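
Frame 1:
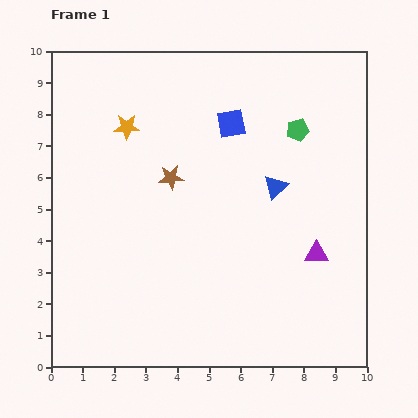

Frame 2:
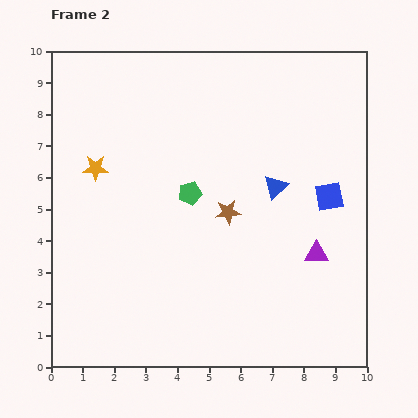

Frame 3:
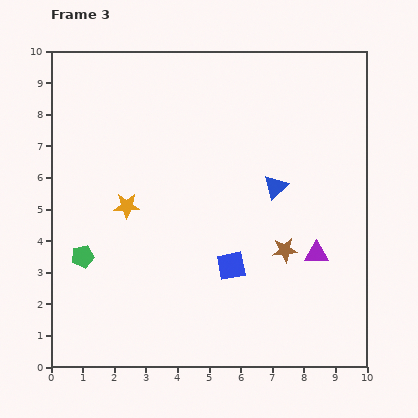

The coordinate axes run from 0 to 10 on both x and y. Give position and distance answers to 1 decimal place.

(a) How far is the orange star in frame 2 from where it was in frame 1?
1.6

The orange star moved from (2.4, 7.6) to (1.4, 6.3), a distance of √(1.0² + 1.3²) ≈ 1.6.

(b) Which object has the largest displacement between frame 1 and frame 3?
the green pentagon

(moved 7.9; next 4.5)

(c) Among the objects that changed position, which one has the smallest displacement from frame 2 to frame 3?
the orange star

(moved 1.6)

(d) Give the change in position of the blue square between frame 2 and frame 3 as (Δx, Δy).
(-3.1, -2.2)

The blue square was at (8.8, 5.4) in frame 2 and (5.7, 3.2) in frame 3.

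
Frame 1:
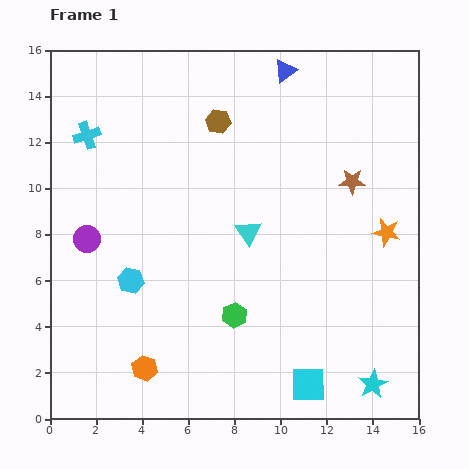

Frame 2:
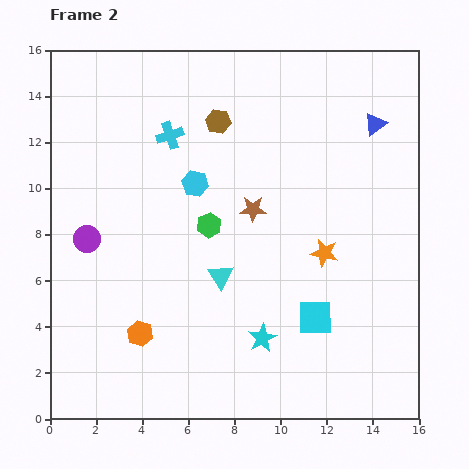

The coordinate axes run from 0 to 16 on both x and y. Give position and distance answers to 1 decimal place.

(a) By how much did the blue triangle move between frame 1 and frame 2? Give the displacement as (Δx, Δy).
(3.9, -2.3)

The blue triangle was at (10.2, 15.1) in frame 1 and (14.1, 12.8) in frame 2.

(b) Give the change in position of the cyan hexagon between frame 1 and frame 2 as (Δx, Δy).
(2.8, 4.2)

The cyan hexagon was at (3.5, 6.0) in frame 1 and (6.3, 10.2) in frame 2.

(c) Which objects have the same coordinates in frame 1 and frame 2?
the brown hexagon, the purple circle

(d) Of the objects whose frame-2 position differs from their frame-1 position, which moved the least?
the orange hexagon

(moved 1.5)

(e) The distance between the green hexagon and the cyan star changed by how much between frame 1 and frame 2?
-1.3

Distance in frame 1: 6.7. Distance in frame 2: 5.4.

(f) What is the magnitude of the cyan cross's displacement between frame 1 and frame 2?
3.6

The cyan cross moved from (1.6, 12.3) to (5.2, 12.3), a distance of √(3.6² + 0.0²) ≈ 3.6.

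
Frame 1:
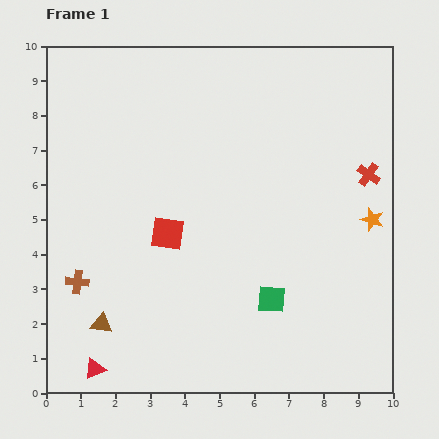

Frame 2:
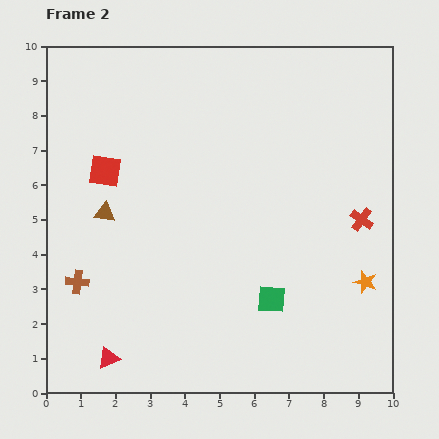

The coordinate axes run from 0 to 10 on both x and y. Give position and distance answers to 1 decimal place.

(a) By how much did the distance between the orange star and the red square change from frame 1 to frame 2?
+2.3

Distance in frame 1: 5.9. Distance in frame 2: 8.2.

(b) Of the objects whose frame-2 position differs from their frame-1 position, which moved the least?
the red triangle

(moved 0.5)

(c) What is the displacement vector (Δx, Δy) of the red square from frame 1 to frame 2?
(-1.8, 1.8)

The red square was at (3.5, 4.6) in frame 1 and (1.7, 6.4) in frame 2.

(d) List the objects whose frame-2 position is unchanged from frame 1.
the green square, the brown cross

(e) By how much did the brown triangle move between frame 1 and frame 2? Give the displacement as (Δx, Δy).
(0.1, 3.2)

The brown triangle was at (1.6, 2.0) in frame 1 and (1.7, 5.2) in frame 2.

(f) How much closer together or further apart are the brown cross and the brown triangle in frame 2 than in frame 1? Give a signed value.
+0.8

Distance in frame 1: 1.4. Distance in frame 2: 2.2.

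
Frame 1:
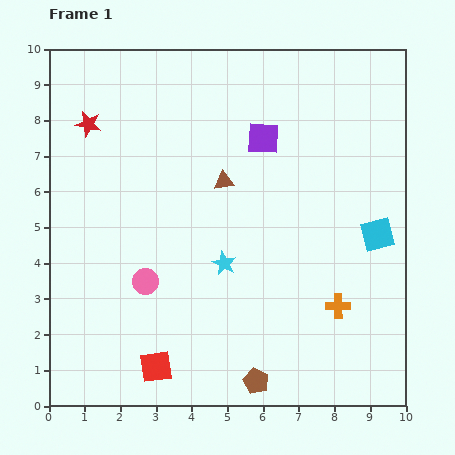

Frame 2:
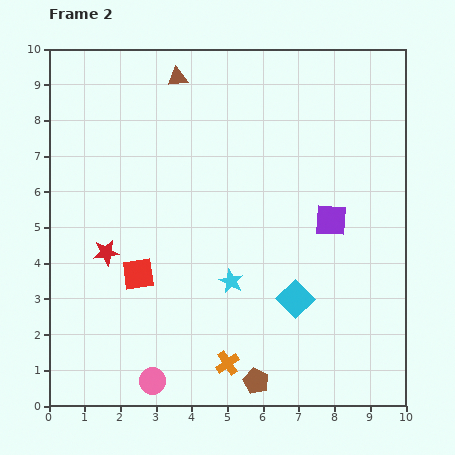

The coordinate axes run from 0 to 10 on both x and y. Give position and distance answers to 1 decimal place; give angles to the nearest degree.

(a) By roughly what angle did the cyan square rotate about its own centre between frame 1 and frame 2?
29° counter-clockwise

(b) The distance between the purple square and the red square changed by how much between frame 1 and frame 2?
-1.5

Distance in frame 1: 7.1. Distance in frame 2: 5.6.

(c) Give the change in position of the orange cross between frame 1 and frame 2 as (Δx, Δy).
(-3.1, -1.6)

The orange cross was at (8.1, 2.8) in frame 1 and (5.0, 1.2) in frame 2.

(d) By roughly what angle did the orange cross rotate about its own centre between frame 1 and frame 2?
34° counter-clockwise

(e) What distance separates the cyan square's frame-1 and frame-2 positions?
2.9

The cyan square moved from (9.2, 4.8) to (6.9, 3.0), a distance of √(2.3² + 1.8²) ≈ 2.9.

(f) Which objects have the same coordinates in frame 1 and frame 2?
the brown pentagon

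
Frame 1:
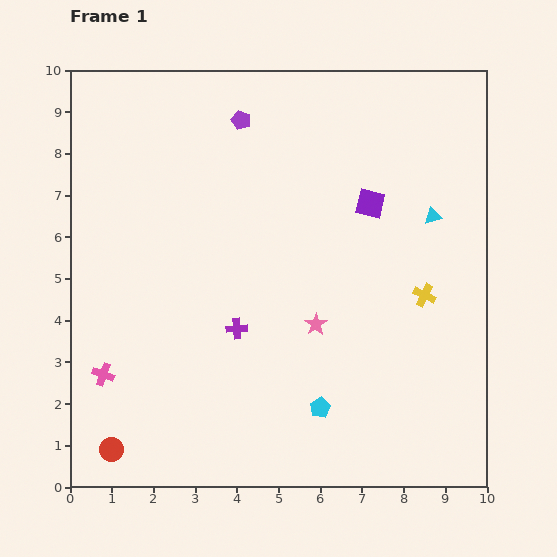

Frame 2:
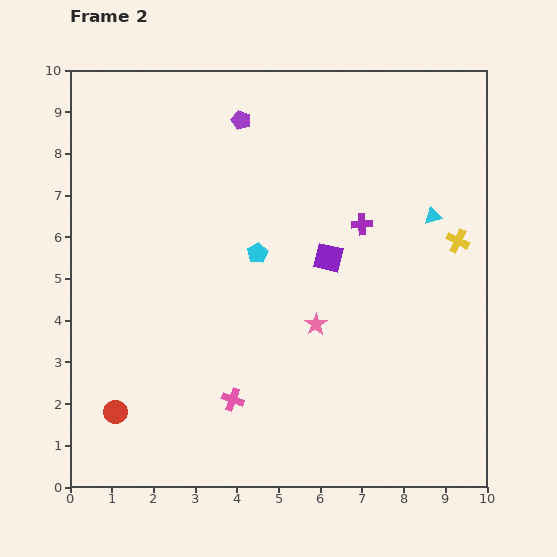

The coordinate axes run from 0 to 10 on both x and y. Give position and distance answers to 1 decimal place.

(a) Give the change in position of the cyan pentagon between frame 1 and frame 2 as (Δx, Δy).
(-1.5, 3.7)

The cyan pentagon was at (6.0, 1.9) in frame 1 and (4.5, 5.6) in frame 2.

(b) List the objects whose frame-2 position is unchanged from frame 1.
the pink star, the purple pentagon, the cyan triangle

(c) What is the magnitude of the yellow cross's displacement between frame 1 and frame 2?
1.5

The yellow cross moved from (8.5, 4.6) to (9.3, 5.9), a distance of √(0.8² + 1.3²) ≈ 1.5.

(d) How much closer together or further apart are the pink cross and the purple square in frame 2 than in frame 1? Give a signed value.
-3.5

Distance in frame 1: 7.6. Distance in frame 2: 4.1.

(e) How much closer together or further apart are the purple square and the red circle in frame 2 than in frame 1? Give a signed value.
-2.3

Distance in frame 1: 8.6. Distance in frame 2: 6.3.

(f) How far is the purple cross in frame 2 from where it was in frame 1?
3.9

The purple cross moved from (4.0, 3.8) to (7.0, 6.3), a distance of √(3.0² + 2.5²) ≈ 3.9.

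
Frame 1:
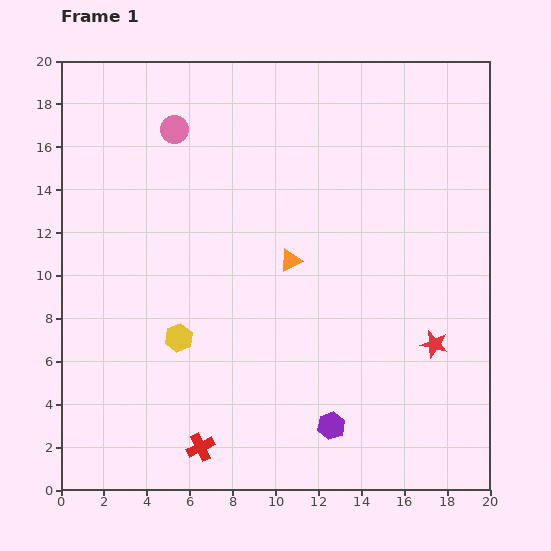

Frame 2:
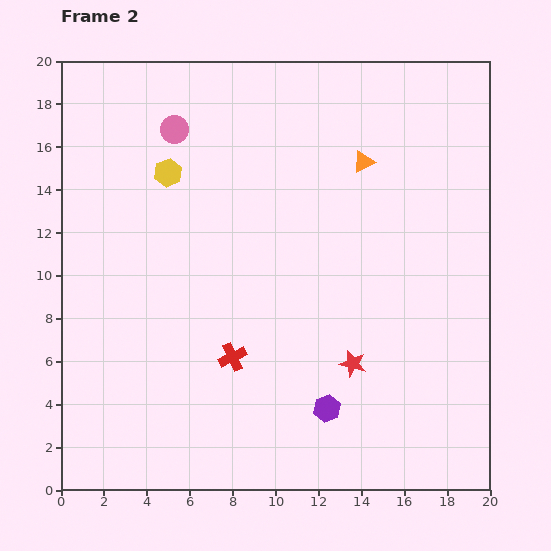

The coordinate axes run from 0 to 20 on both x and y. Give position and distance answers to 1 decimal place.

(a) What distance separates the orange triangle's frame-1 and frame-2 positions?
5.7

The orange triangle moved from (10.7, 10.7) to (14.1, 15.3), a distance of √(3.4² + 4.6²) ≈ 5.7.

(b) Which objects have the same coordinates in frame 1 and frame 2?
the pink circle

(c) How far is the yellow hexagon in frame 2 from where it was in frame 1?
7.7

The yellow hexagon moved from (5.5, 7.1) to (5.0, 14.8), a distance of √(0.5² + 7.7²) ≈ 7.7.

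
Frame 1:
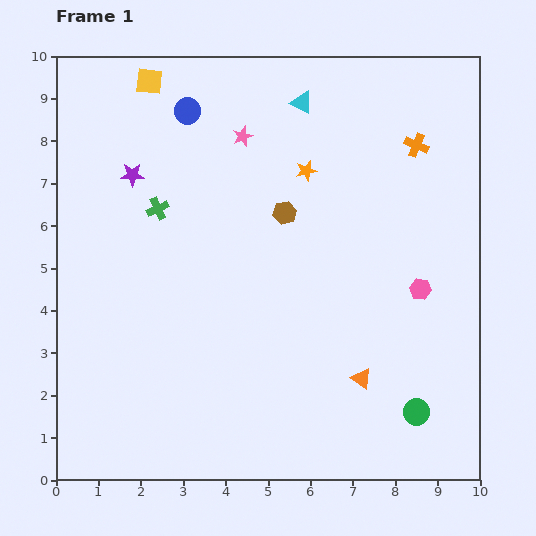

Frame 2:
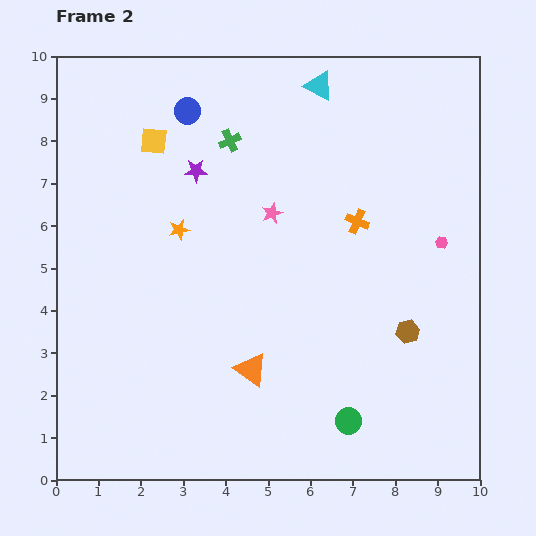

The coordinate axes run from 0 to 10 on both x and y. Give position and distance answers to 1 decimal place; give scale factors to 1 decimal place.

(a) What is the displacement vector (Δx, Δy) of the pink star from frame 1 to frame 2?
(0.7, -1.8)

The pink star was at (4.4, 8.1) in frame 1 and (5.1, 6.3) in frame 2.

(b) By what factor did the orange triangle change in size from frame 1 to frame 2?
1.6×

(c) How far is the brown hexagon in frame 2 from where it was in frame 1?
4.0

The brown hexagon moved from (5.4, 6.3) to (8.3, 3.5), a distance of √(2.9² + 2.8²) ≈ 4.0.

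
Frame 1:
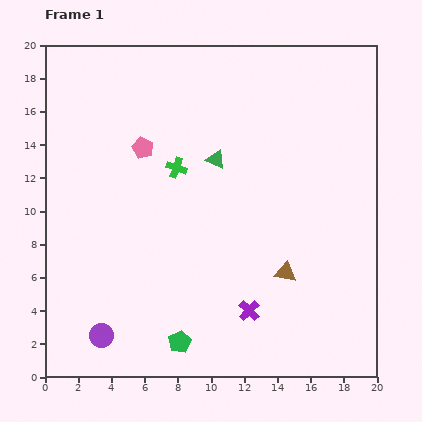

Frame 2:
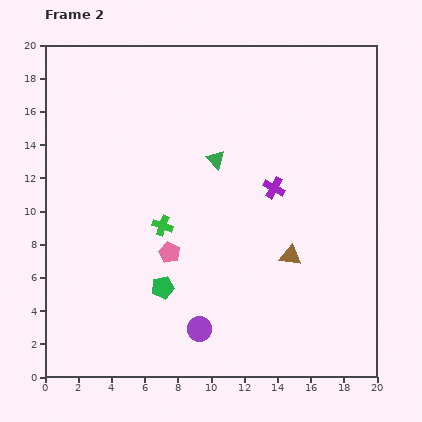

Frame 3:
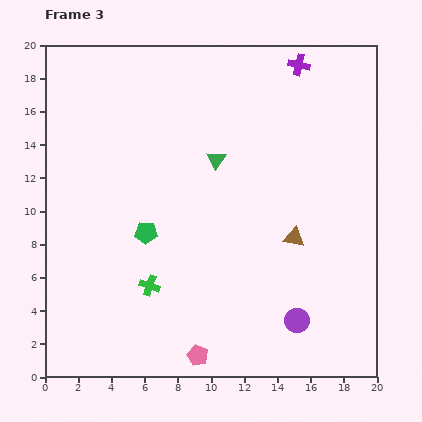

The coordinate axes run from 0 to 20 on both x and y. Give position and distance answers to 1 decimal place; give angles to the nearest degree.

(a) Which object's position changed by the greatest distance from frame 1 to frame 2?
the purple cross

(moved 7.6; next 6.5)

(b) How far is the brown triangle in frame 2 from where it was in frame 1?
1.0

The brown triangle moved from (14.5, 6.3) to (14.8, 7.3), a distance of √(0.3² + 1.0²) ≈ 1.0.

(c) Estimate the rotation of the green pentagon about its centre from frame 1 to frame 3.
30° clockwise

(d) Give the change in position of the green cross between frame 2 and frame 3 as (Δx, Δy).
(-0.8, -3.6)

The green cross was at (7.1, 9.1) in frame 2 and (6.3, 5.5) in frame 3.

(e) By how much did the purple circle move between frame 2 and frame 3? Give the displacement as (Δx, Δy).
(5.9, 0.5)

The purple circle was at (9.3, 2.9) in frame 2 and (15.2, 3.4) in frame 3.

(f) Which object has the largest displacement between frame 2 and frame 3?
the purple cross

(moved 7.6; next 6.4)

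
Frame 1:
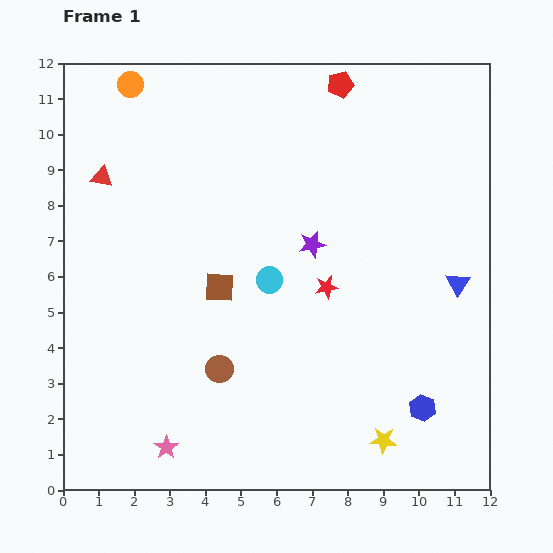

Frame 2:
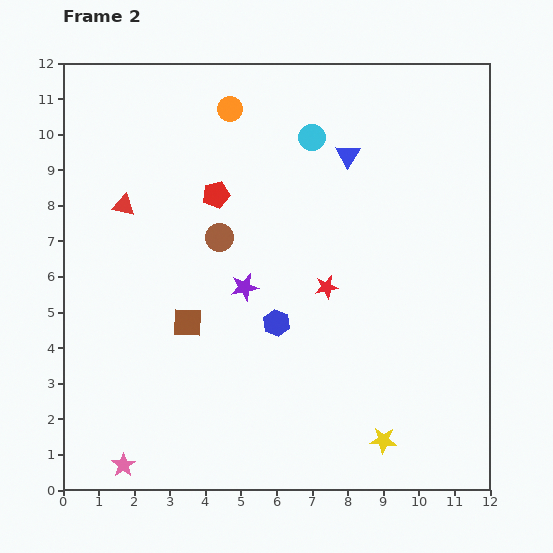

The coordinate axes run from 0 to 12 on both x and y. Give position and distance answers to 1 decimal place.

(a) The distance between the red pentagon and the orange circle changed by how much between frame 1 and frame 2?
-3.5

Distance in frame 1: 5.9. Distance in frame 2: 2.4.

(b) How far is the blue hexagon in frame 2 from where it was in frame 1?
4.8

The blue hexagon moved from (10.1, 2.3) to (6.0, 4.7), a distance of √(4.1² + 2.4²) ≈ 4.8.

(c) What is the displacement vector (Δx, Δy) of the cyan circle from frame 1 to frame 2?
(1.2, 4.0)

The cyan circle was at (5.8, 5.9) in frame 1 and (7.0, 9.9) in frame 2.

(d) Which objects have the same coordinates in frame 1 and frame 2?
the yellow star, the red star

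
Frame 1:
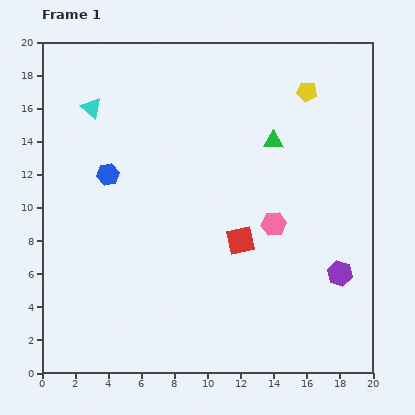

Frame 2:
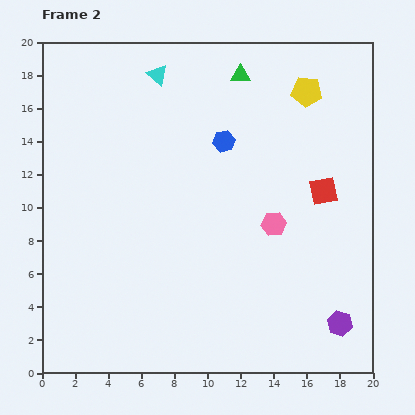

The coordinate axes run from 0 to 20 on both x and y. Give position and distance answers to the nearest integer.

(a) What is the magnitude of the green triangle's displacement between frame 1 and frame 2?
4

The green triangle moved from (14, 14) to (12, 18), a distance of √(2² + 4²) ≈ 4.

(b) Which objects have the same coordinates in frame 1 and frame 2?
the yellow pentagon, the pink hexagon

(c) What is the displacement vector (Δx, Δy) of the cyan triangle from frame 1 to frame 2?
(4, 2)

The cyan triangle was at (3, 16) in frame 1 and (7, 18) in frame 2.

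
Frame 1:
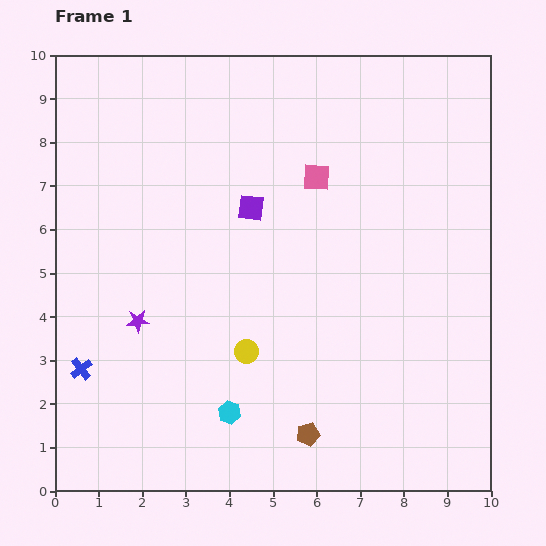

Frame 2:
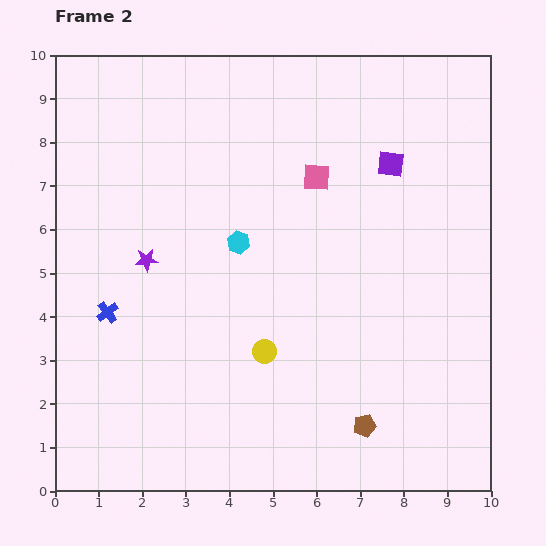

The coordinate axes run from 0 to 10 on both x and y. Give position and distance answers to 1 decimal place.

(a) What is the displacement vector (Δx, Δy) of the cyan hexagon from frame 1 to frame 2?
(0.2, 3.9)

The cyan hexagon was at (4.0, 1.8) in frame 1 and (4.2, 5.7) in frame 2.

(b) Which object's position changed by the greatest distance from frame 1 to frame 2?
the cyan hexagon

(moved 3.9; next 3.4)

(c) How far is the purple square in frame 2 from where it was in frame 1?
3.4

The purple square moved from (4.5, 6.5) to (7.7, 7.5), a distance of √(3.2² + 1.0²) ≈ 3.4.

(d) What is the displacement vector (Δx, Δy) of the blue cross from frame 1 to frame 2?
(0.6, 1.3)

The blue cross was at (0.6, 2.8) in frame 1 and (1.2, 4.1) in frame 2.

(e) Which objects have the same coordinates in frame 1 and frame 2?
the pink square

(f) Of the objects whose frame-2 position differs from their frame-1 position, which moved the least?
the yellow circle

(moved 0.4)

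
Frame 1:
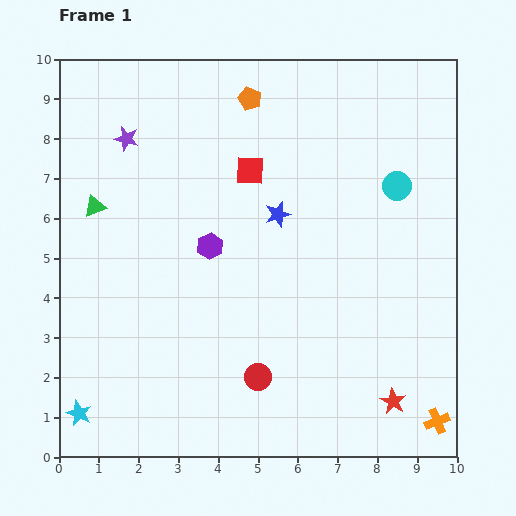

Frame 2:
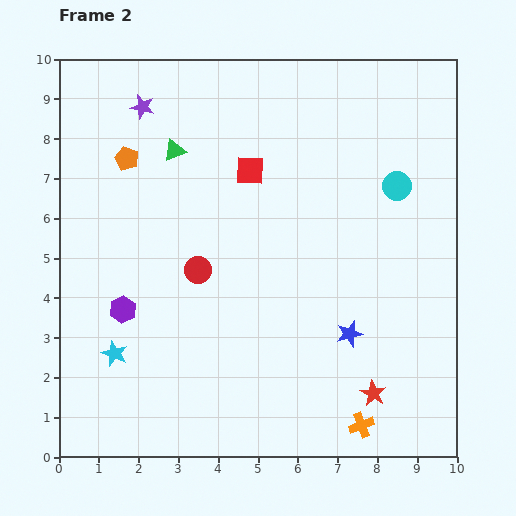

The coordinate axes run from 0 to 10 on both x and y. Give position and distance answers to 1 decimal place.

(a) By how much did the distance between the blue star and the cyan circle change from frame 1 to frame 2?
+0.8

Distance in frame 1: 3.1. Distance in frame 2: 3.9.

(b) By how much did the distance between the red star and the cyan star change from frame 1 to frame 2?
-1.3

Distance in frame 1: 7.9. Distance in frame 2: 6.6.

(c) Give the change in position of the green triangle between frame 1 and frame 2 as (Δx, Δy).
(2.0, 1.4)

The green triangle was at (0.9, 6.3) in frame 1 and (2.9, 7.7) in frame 2.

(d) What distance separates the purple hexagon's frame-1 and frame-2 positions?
2.7

The purple hexagon moved from (3.8, 5.3) to (1.6, 3.7), a distance of √(2.2² + 1.6²) ≈ 2.7.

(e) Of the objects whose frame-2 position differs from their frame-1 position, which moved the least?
the red star

(moved 0.5)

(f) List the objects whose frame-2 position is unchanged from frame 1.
the red square, the cyan circle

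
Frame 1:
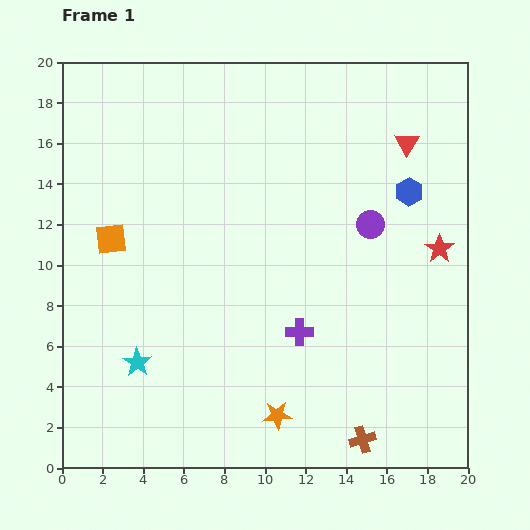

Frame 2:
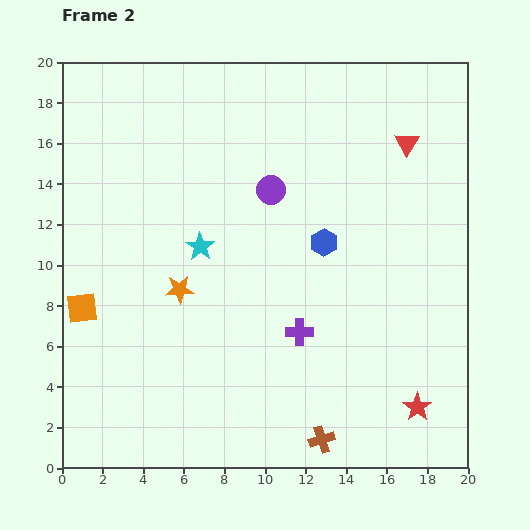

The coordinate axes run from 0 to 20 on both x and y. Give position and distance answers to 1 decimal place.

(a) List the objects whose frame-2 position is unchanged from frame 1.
the purple cross, the red triangle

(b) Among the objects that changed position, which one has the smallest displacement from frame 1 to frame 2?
the brown cross

(moved 2.0)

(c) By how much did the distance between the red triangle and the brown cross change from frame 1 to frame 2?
+0.4

Distance in frame 1: 14.8. Distance in frame 2: 15.2.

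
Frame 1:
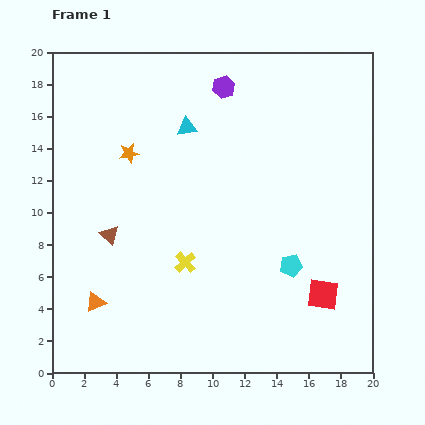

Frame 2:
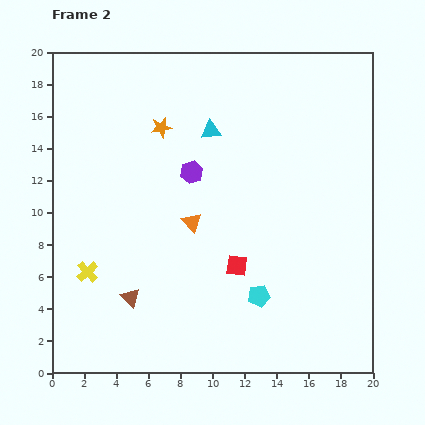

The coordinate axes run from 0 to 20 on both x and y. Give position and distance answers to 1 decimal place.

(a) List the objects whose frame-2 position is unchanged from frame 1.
none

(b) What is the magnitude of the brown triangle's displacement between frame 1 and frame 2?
4.1

The brown triangle moved from (3.6, 8.6) to (4.9, 4.7), a distance of √(1.3² + 3.9²) ≈ 4.1.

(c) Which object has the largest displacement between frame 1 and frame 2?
the orange triangle

(moved 7.8; next 6.1)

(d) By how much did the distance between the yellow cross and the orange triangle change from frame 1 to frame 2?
+1.1

Distance in frame 1: 6.1. Distance in frame 2: 7.2.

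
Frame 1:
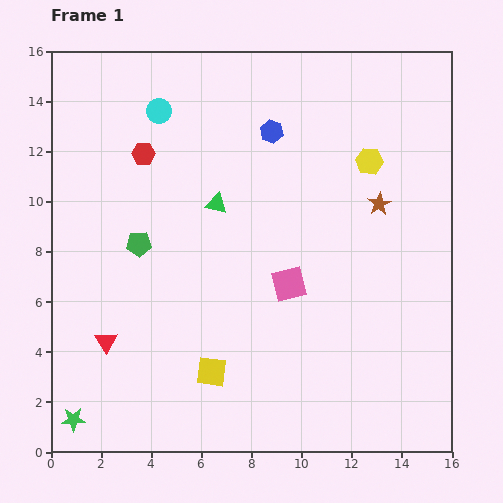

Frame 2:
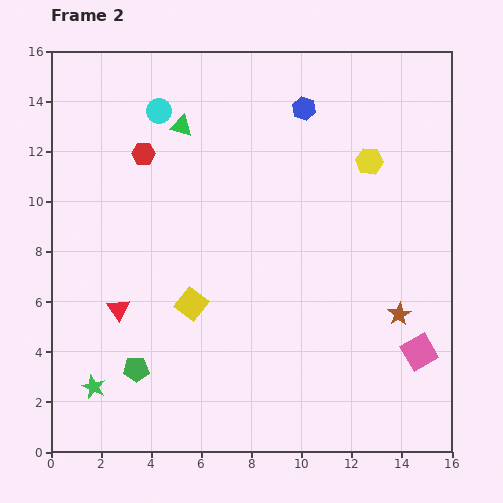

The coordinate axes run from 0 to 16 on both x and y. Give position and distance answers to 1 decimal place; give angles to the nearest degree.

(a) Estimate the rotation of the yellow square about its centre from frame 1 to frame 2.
30° clockwise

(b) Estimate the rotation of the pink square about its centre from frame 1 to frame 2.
15° counter-clockwise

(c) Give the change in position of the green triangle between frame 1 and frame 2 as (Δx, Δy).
(-1.4, 3.1)

The green triangle was at (6.6, 9.9) in frame 1 and (5.2, 13.0) in frame 2.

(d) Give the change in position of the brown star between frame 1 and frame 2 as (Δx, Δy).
(0.8, -4.4)

The brown star was at (13.1, 9.9) in frame 1 and (13.9, 5.5) in frame 2.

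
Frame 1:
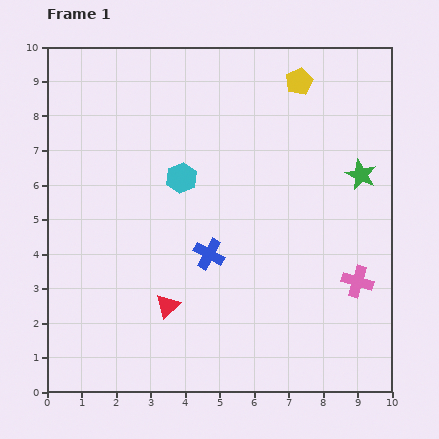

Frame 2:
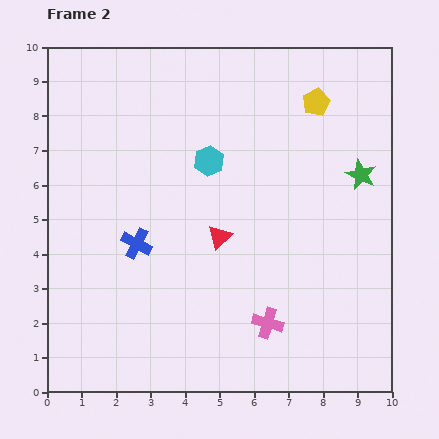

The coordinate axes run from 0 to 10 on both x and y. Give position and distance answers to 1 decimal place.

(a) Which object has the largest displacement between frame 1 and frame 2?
the pink cross

(moved 2.9; next 2.5)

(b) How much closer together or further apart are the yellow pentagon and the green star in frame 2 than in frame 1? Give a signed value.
-0.7

Distance in frame 1: 3.2. Distance in frame 2: 2.5.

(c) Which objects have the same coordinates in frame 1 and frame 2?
the green star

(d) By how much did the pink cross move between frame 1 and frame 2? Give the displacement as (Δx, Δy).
(-2.6, -1.2)

The pink cross was at (9.0, 3.2) in frame 1 and (6.4, 2.0) in frame 2.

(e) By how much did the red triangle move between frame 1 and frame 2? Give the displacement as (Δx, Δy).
(1.5, 2.0)

The red triangle was at (3.5, 2.5) in frame 1 and (5.0, 4.5) in frame 2.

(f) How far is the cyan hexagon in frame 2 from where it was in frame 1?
0.9

The cyan hexagon moved from (3.9, 6.2) to (4.7, 6.7), a distance of √(0.8² + 0.5²) ≈ 0.9.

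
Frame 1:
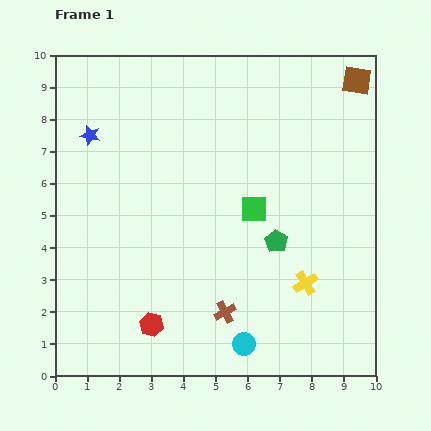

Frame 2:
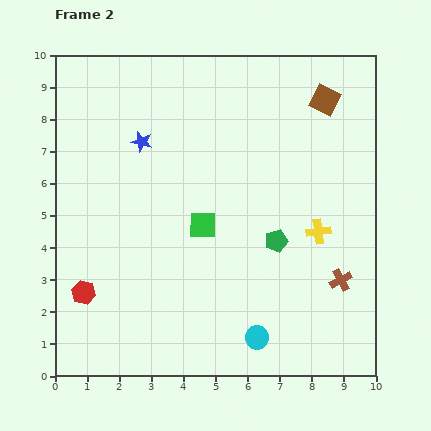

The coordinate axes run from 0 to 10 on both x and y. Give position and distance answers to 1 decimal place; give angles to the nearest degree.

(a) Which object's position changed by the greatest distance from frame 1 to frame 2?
the brown cross

(moved 3.7; next 2.3)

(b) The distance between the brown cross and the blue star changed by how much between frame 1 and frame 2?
+0.6

Distance in frame 1: 6.9. Distance in frame 2: 7.5.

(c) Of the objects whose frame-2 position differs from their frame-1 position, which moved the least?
the cyan circle

(moved 0.4)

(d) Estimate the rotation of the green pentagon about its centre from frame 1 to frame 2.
23° clockwise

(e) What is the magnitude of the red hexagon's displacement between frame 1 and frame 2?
2.3

The red hexagon moved from (3.0, 1.6) to (0.9, 2.6), a distance of √(2.1² + 1.0²) ≈ 2.3.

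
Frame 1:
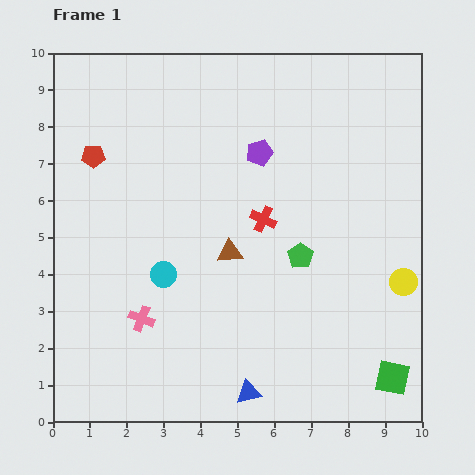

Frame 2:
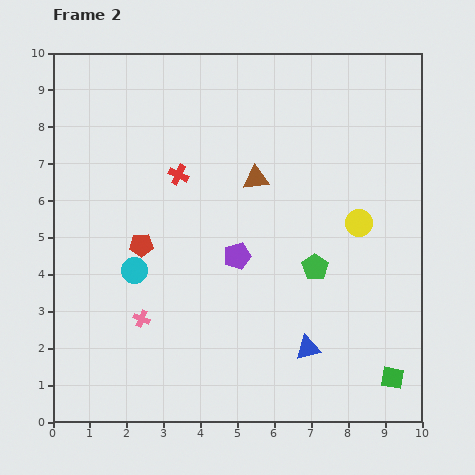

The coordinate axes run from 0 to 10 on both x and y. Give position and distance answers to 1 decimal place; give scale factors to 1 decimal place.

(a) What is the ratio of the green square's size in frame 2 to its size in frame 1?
0.7×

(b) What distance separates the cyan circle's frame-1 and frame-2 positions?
0.8

The cyan circle moved from (3.0, 4.0) to (2.2, 4.1), a distance of √(0.8² + 0.1²) ≈ 0.8.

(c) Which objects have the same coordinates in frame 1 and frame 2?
the pink cross, the green square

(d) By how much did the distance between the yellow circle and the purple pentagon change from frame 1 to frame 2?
-1.8

Distance in frame 1: 5.2. Distance in frame 2: 3.4.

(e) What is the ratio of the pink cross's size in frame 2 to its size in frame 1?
0.7×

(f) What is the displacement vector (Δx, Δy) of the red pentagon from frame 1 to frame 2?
(1.3, -2.4)

The red pentagon was at (1.1, 7.2) in frame 1 and (2.4, 4.8) in frame 2.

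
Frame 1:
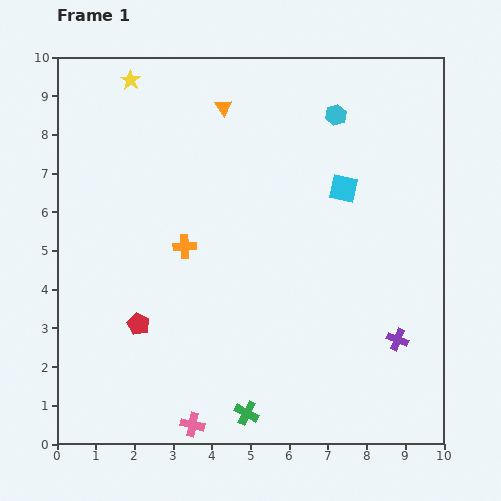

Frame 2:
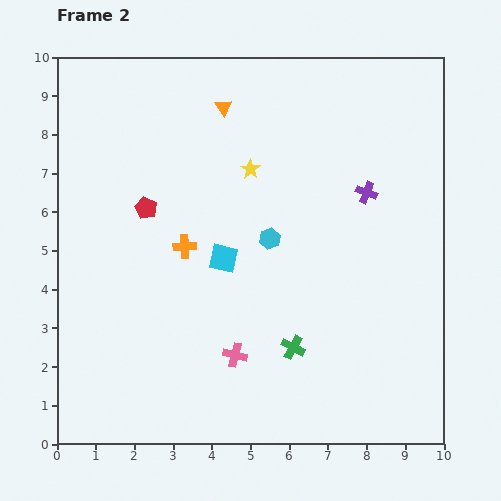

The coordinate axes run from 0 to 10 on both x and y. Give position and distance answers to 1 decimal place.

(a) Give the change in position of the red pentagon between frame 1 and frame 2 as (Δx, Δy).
(0.2, 3.0)

The red pentagon was at (2.1, 3.1) in frame 1 and (2.3, 6.1) in frame 2.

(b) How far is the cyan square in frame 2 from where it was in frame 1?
3.6

The cyan square moved from (7.4, 6.6) to (4.3, 4.8), a distance of √(3.1² + 1.8²) ≈ 3.6.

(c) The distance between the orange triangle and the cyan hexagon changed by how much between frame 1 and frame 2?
+0.7

Distance in frame 1: 2.9. Distance in frame 2: 3.6.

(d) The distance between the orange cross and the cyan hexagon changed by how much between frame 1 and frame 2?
-3.0

Distance in frame 1: 5.2. Distance in frame 2: 2.2.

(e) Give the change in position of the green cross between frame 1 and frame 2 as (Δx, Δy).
(1.2, 1.7)

The green cross was at (4.9, 0.8) in frame 1 and (6.1, 2.5) in frame 2.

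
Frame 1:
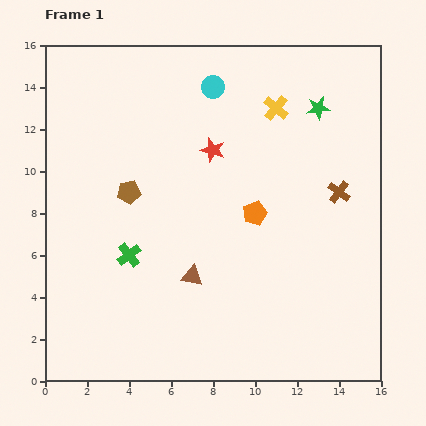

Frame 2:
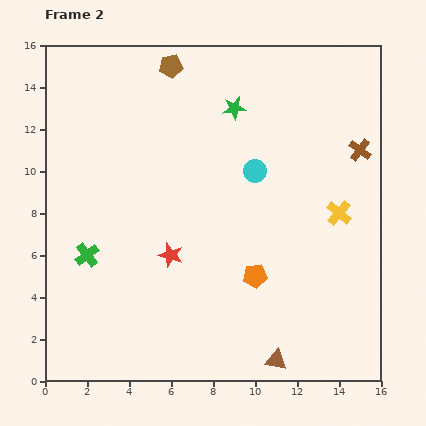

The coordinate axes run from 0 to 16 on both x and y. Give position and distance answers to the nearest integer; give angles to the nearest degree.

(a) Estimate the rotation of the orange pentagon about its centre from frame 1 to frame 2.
17° clockwise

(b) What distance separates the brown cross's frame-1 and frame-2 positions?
2

The brown cross moved from (14, 9) to (15, 11), a distance of √(1² + 2²) ≈ 2.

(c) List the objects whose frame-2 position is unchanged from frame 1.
none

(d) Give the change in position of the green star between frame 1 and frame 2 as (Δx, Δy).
(-4, 0)

The green star was at (13, 13) in frame 1 and (9, 13) in frame 2.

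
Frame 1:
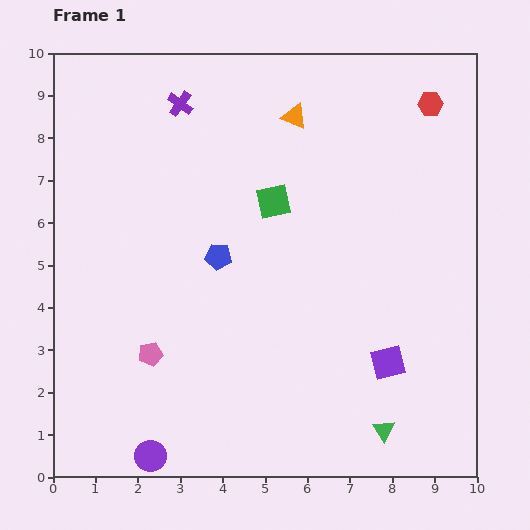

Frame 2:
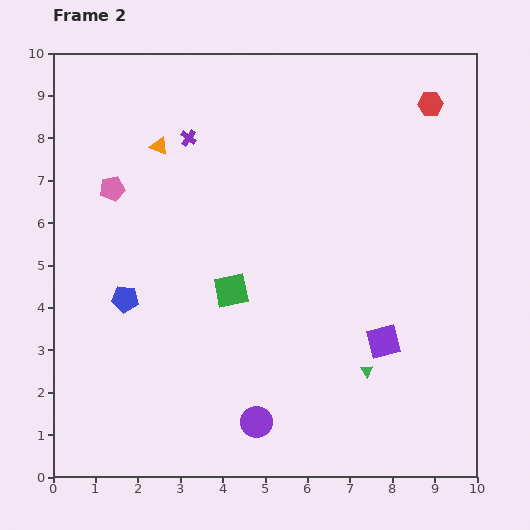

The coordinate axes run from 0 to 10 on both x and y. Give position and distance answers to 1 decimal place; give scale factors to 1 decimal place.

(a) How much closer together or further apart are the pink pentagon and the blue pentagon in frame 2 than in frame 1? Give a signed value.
-0.2

Distance in frame 1: 2.8. Distance in frame 2: 2.6.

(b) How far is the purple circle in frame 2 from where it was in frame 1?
2.6

The purple circle moved from (2.3, 0.5) to (4.8, 1.3), a distance of √(2.5² + 0.8²) ≈ 2.6.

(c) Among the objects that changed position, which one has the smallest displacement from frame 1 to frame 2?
the purple square

(moved 0.5)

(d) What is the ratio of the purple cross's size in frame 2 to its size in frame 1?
0.6×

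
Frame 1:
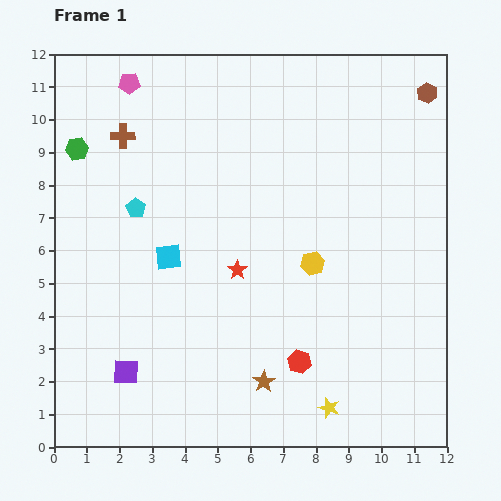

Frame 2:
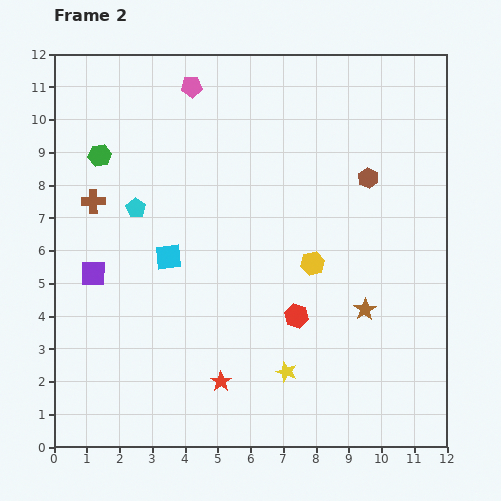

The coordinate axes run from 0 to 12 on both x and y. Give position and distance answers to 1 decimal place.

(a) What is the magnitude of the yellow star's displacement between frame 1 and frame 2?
1.7

The yellow star moved from (8.4, 1.2) to (7.1, 2.3), a distance of √(1.3² + 1.1²) ≈ 1.7.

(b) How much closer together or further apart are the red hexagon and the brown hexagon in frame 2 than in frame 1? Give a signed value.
-4.4

Distance in frame 1: 9.1. Distance in frame 2: 4.7.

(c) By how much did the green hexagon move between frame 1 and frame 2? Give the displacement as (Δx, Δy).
(0.7, -0.2)

The green hexagon was at (0.7, 9.1) in frame 1 and (1.4, 8.9) in frame 2.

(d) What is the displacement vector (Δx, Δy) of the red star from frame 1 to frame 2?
(-0.5, -3.4)

The red star was at (5.6, 5.4) in frame 1 and (5.1, 2.0) in frame 2.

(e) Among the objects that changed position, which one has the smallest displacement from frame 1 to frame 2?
the green hexagon

(moved 0.7)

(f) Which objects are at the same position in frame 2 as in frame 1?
the cyan pentagon, the yellow hexagon, the cyan square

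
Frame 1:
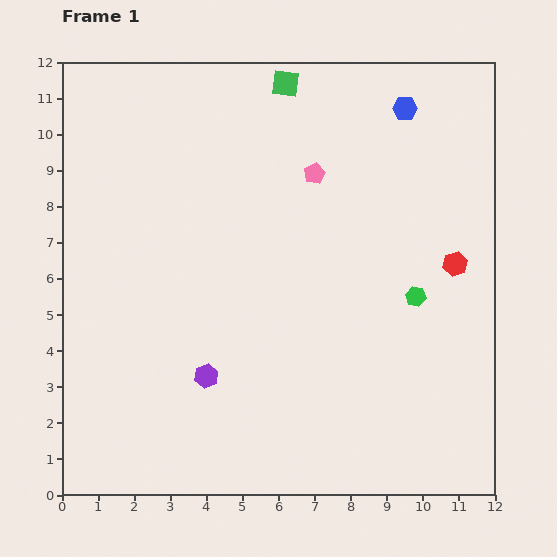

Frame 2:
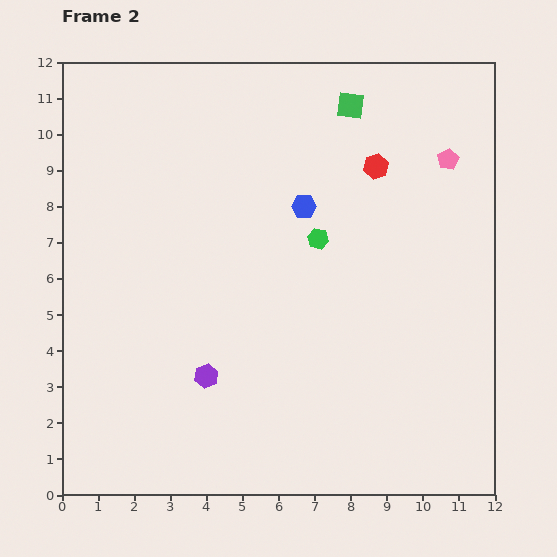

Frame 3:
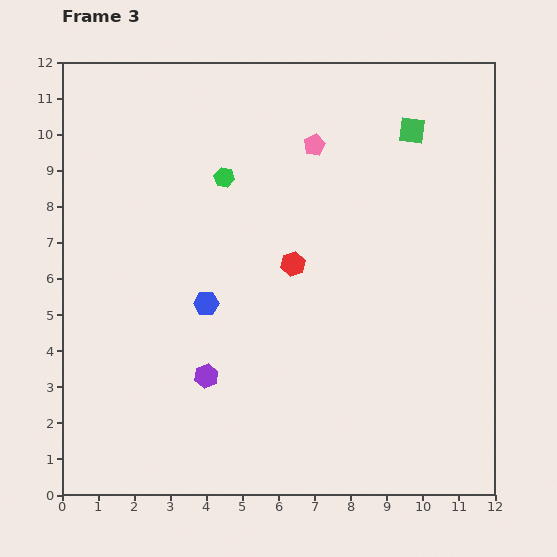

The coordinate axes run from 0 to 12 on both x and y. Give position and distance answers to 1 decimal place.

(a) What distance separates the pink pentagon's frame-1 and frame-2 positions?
3.7

The pink pentagon moved from (7.0, 8.9) to (10.7, 9.3), a distance of √(3.7² + 0.4²) ≈ 3.7.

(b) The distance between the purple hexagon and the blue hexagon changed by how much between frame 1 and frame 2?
-3.8

Distance in frame 1: 9.2. Distance in frame 2: 5.4.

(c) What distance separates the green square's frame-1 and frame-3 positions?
3.7

The green square moved from (6.2, 11.4) to (9.7, 10.1), a distance of √(3.5² + 1.3²) ≈ 3.7.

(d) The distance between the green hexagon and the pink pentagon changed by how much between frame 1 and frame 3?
-1.7

Distance in frame 1: 4.4. Distance in frame 3: 2.7.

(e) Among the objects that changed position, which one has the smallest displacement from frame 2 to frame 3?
the green square

(moved 1.8)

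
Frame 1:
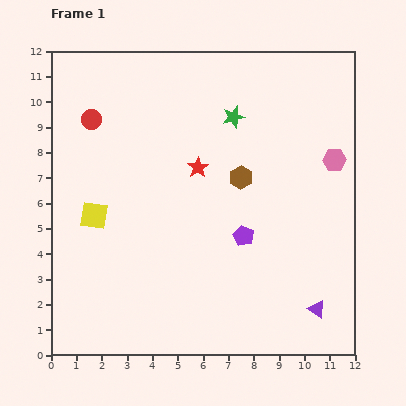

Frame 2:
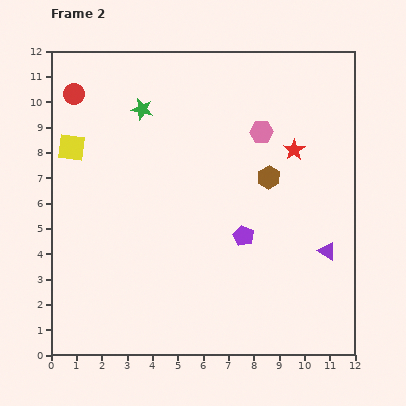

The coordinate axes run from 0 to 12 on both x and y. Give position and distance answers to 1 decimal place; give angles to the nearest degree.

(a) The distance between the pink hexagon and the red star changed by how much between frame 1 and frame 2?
-3.9

Distance in frame 1: 5.4. Distance in frame 2: 1.5.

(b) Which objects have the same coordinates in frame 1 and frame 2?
the purple pentagon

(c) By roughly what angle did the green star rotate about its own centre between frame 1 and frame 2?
26° clockwise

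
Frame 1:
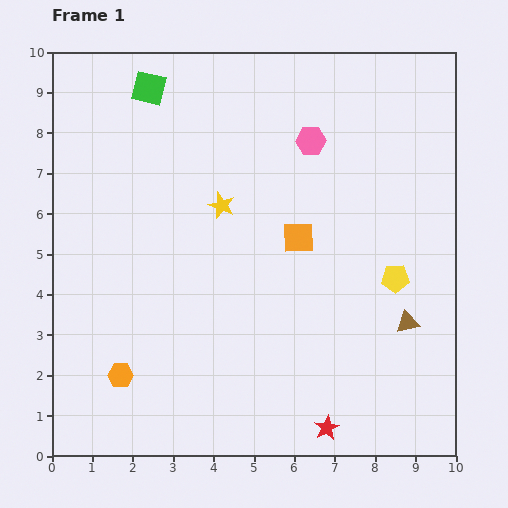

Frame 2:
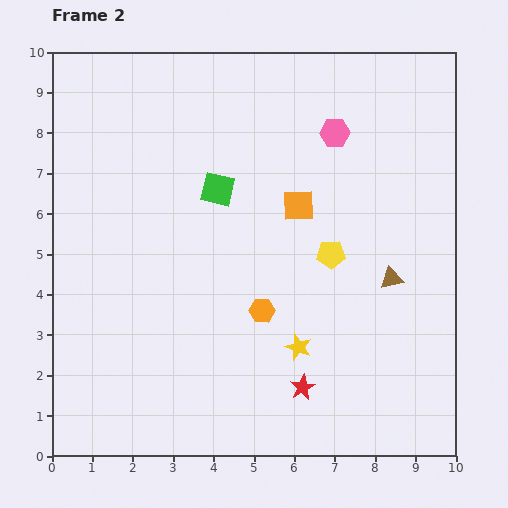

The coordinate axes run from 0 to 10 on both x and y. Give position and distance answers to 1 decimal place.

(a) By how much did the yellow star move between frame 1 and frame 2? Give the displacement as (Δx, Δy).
(1.9, -3.5)

The yellow star was at (4.2, 6.2) in frame 1 and (6.1, 2.7) in frame 2.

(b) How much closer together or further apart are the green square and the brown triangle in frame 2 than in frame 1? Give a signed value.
-3.8

Distance in frame 1: 8.6. Distance in frame 2: 4.8.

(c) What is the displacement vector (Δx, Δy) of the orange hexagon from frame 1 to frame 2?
(3.5, 1.6)

The orange hexagon was at (1.7, 2.0) in frame 1 and (5.2, 3.6) in frame 2.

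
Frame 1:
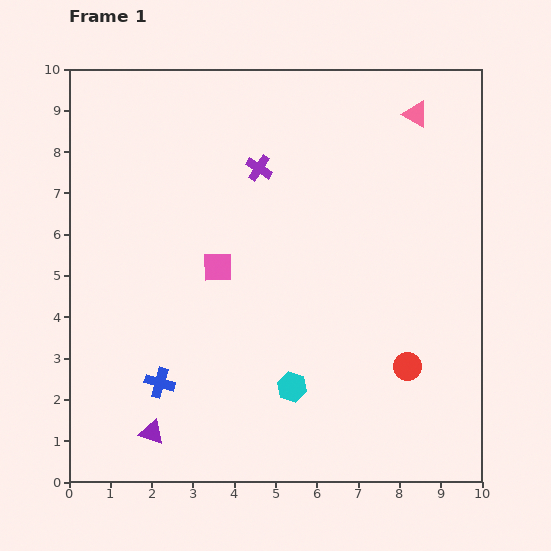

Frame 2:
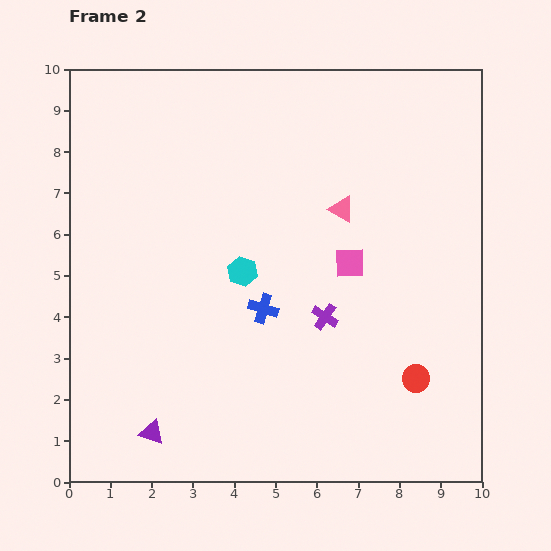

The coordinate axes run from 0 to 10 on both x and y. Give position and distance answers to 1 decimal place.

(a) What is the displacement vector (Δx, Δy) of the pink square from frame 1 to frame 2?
(3.2, 0.1)

The pink square was at (3.6, 5.2) in frame 1 and (6.8, 5.3) in frame 2.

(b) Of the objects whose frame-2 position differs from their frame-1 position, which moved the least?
the red circle

(moved 0.4)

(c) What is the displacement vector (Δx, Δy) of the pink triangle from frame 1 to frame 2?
(-1.8, -2.3)

The pink triangle was at (8.4, 8.9) in frame 1 and (6.6, 6.6) in frame 2.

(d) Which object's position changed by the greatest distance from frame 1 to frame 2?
the purple cross

(moved 3.9; next 3.2)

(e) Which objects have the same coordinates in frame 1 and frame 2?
the purple triangle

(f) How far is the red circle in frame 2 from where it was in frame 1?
0.4

The red circle moved from (8.2, 2.8) to (8.4, 2.5), a distance of √(0.2² + 0.3²) ≈ 0.4.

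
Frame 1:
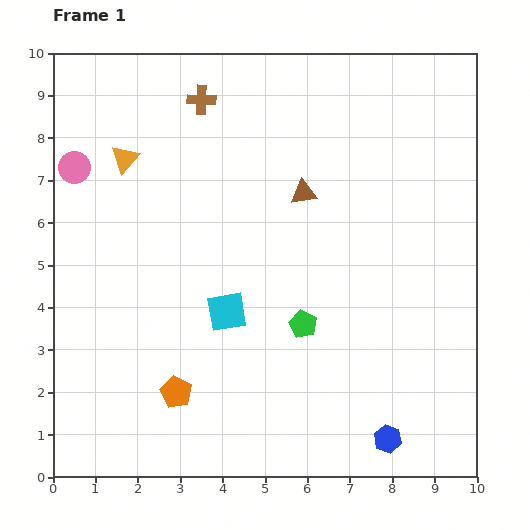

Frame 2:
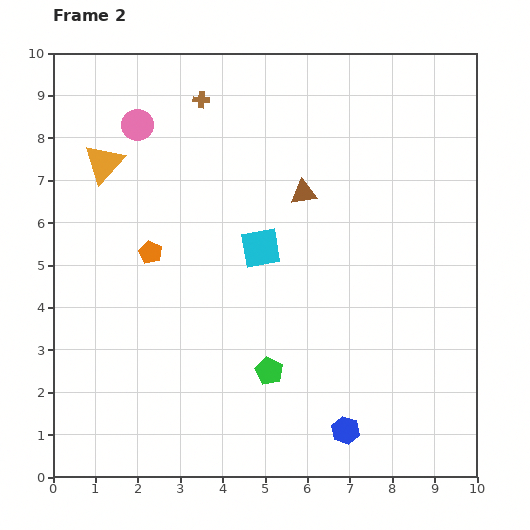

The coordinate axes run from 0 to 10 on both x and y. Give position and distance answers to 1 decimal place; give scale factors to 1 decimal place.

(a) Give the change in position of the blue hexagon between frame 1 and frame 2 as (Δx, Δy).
(-1.0, 0.2)

The blue hexagon was at (7.9, 0.9) in frame 1 and (6.9, 1.1) in frame 2.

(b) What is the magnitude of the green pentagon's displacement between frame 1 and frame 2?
1.4

The green pentagon moved from (5.9, 3.6) to (5.1, 2.5), a distance of √(0.8² + 1.1²) ≈ 1.4.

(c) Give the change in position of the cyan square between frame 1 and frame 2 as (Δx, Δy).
(0.8, 1.5)

The cyan square was at (4.1, 3.9) in frame 1 and (4.9, 5.4) in frame 2.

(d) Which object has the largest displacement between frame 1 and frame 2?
the orange pentagon

(moved 3.4; next 1.8)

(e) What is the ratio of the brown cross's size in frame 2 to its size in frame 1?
0.6×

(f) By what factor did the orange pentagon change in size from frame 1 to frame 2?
0.7×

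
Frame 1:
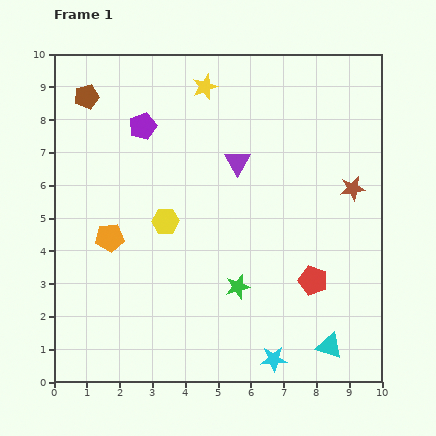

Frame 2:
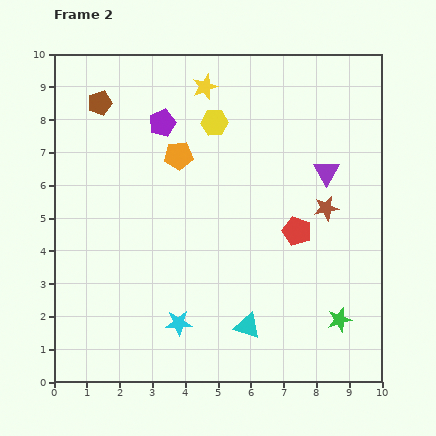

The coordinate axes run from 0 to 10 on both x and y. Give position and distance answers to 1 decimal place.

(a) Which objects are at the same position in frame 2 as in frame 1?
the yellow star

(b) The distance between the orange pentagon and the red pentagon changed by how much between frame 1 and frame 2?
-2.0

Distance in frame 1: 6.3. Distance in frame 2: 4.3.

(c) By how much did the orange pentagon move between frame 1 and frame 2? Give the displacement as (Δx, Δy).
(2.1, 2.5)

The orange pentagon was at (1.7, 4.4) in frame 1 and (3.8, 6.9) in frame 2.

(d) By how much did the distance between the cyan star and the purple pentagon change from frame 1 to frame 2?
-2.0

Distance in frame 1: 8.1. Distance in frame 2: 6.1.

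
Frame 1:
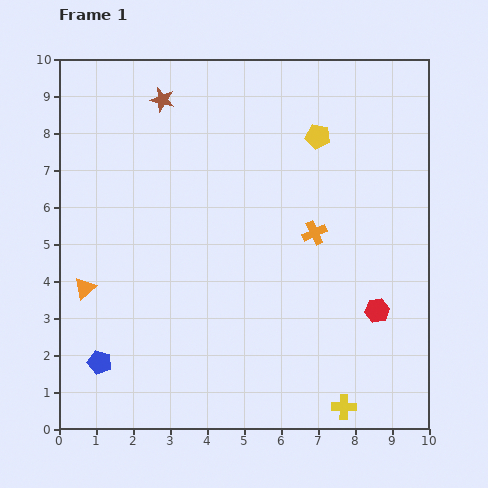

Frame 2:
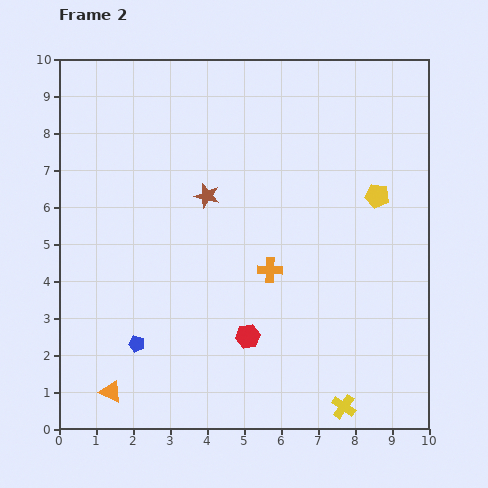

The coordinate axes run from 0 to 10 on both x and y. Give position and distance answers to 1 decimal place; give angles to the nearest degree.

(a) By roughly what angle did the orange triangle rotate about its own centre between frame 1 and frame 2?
52° counter-clockwise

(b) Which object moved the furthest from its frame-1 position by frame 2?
the red hexagon

(moved 3.6; next 2.9)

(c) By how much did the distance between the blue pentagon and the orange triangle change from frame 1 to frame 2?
-0.5

Distance in frame 1: 2.0. Distance in frame 2: 1.5.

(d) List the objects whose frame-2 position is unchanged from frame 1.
the yellow cross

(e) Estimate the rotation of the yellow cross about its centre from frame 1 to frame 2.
33° clockwise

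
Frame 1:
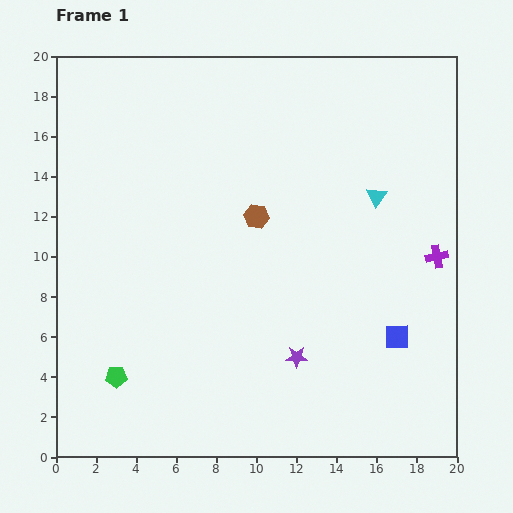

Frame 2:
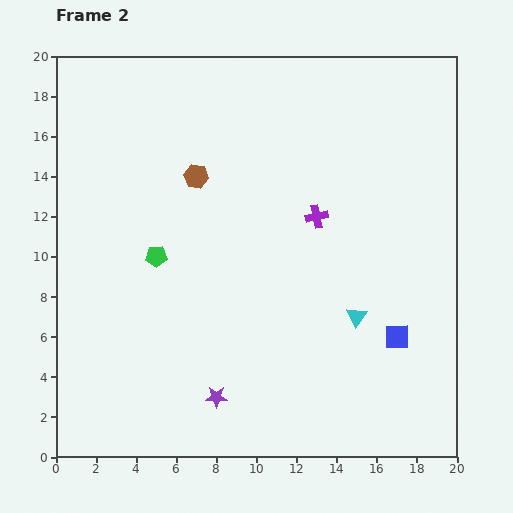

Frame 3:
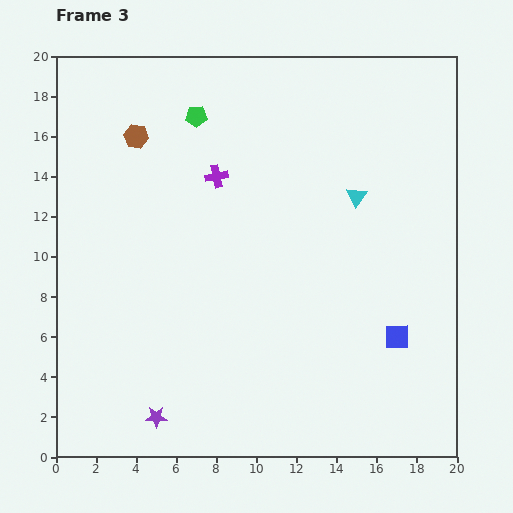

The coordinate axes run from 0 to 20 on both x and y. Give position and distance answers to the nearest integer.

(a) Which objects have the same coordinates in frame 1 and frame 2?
the blue square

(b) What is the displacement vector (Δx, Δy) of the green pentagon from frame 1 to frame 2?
(2, 6)

The green pentagon was at (3, 4) in frame 1 and (5, 10) in frame 2.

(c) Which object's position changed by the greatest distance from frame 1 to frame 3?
the green pentagon

(moved 14; next 12)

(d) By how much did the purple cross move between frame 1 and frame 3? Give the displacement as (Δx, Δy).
(-11, 4)

The purple cross was at (19, 10) in frame 1 and (8, 14) in frame 3.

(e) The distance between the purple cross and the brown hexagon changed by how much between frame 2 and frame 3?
-2

Distance in frame 2: 6. Distance in frame 3: 4.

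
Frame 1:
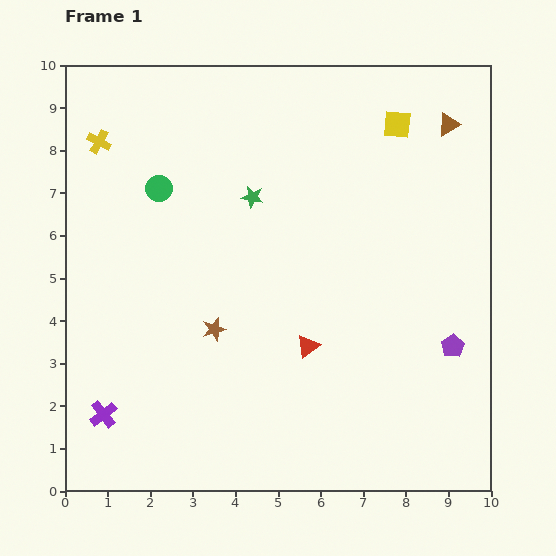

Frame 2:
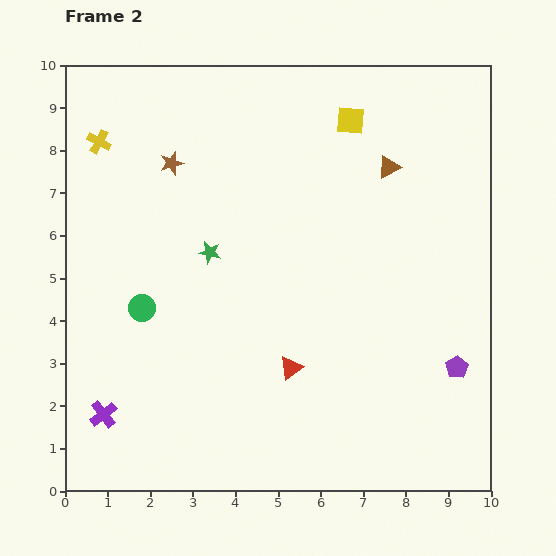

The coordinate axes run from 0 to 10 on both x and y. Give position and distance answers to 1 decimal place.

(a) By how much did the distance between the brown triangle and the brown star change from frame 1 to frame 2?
-2.2

Distance in frame 1: 7.3. Distance in frame 2: 5.1.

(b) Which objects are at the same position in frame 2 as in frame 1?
the purple cross, the yellow cross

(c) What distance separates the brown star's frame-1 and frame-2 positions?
4.0

The brown star moved from (3.5, 3.8) to (2.5, 7.7), a distance of √(1.0² + 3.9²) ≈ 4.0.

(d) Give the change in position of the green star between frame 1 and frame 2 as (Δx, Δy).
(-1.0, -1.3)

The green star was at (4.4, 6.9) in frame 1 and (3.4, 5.6) in frame 2.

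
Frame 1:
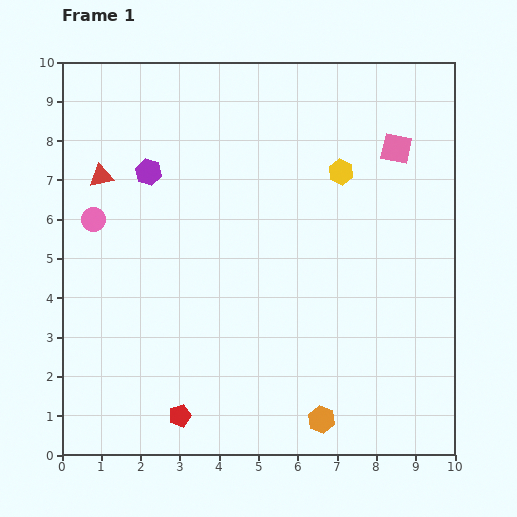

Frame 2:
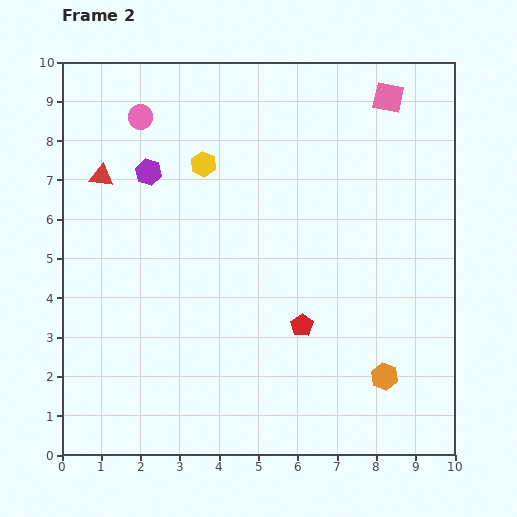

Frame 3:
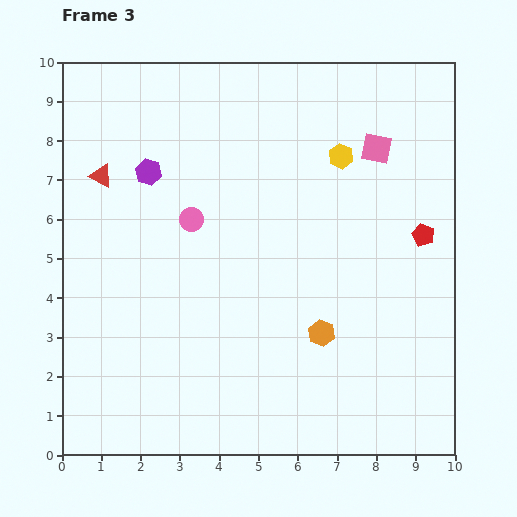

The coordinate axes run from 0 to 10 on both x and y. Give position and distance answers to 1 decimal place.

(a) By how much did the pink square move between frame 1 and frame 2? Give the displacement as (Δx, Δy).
(-0.2, 1.3)

The pink square was at (8.5, 7.8) in frame 1 and (8.3, 9.1) in frame 2.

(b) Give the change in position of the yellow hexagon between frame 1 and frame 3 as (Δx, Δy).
(0.0, 0.4)

The yellow hexagon was at (7.1, 7.2) in frame 1 and (7.1, 7.6) in frame 3.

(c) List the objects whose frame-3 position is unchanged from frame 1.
the purple hexagon, the red triangle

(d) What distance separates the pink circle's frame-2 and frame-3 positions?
2.9

The pink circle moved from (2.0, 8.6) to (3.3, 6.0), a distance of √(1.3² + 2.6²) ≈ 2.9.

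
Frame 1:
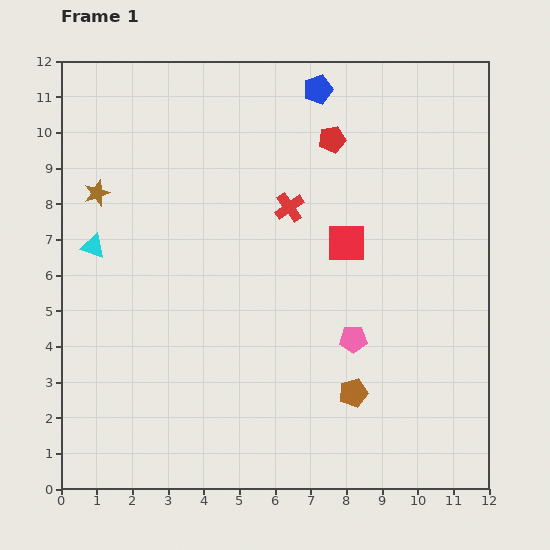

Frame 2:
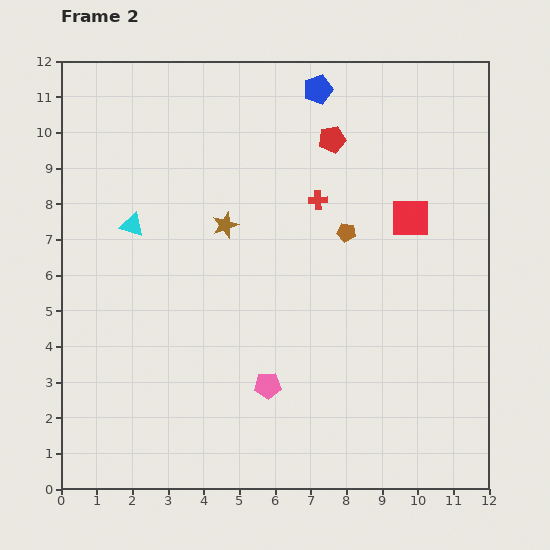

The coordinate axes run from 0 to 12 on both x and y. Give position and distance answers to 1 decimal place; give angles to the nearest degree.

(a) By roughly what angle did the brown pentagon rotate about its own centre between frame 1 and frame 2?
25° clockwise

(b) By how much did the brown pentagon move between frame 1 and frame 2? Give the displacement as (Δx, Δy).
(-0.2, 4.5)

The brown pentagon was at (8.2, 2.7) in frame 1 and (8.0, 7.2) in frame 2.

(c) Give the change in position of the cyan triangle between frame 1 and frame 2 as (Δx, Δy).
(1.1, 0.6)

The cyan triangle was at (0.9, 6.8) in frame 1 and (2.0, 7.4) in frame 2.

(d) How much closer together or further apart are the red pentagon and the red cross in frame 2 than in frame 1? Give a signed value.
-0.5

Distance in frame 1: 2.2. Distance in frame 2: 1.7.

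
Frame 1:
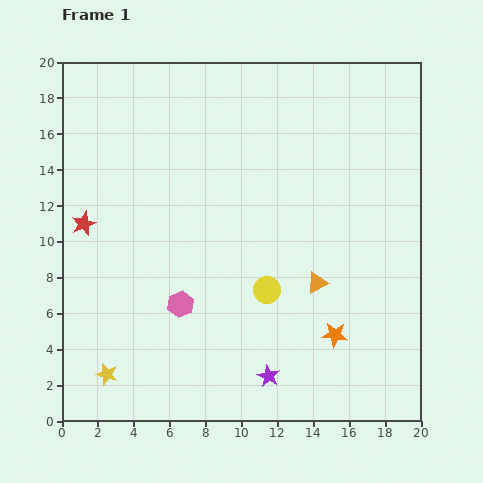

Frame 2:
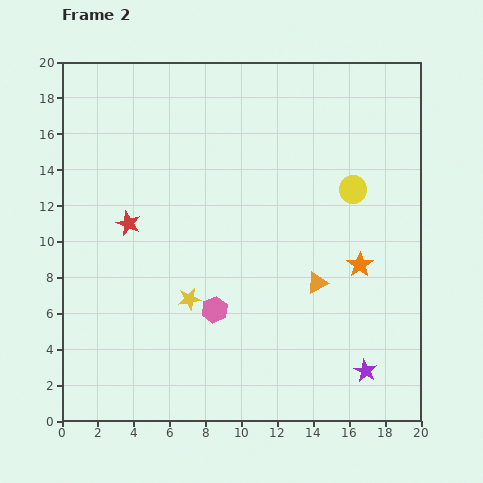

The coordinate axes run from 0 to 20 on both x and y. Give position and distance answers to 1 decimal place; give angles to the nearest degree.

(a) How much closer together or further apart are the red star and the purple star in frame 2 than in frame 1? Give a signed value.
+2.1

Distance in frame 1: 13.4. Distance in frame 2: 15.5.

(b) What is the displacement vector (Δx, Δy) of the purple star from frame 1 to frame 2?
(5.4, 0.3)

The purple star was at (11.5, 2.5) in frame 1 and (16.9, 2.8) in frame 2.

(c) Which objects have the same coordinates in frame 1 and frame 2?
the orange triangle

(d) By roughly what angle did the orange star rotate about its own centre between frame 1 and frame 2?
31° clockwise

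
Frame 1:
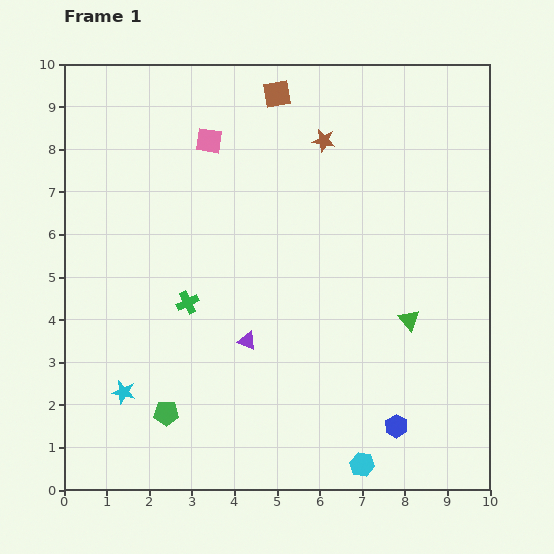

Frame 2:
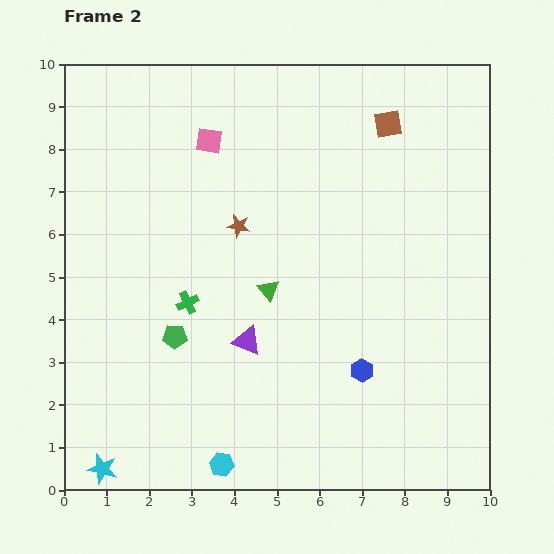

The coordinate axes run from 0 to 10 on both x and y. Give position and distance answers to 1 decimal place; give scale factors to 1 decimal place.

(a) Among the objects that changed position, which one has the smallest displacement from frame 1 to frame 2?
the blue hexagon

(moved 1.5)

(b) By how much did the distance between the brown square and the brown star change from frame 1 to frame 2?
+2.6

Distance in frame 1: 1.6. Distance in frame 2: 4.2.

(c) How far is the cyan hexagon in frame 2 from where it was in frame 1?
3.3

The cyan hexagon moved from (7.0, 0.6) to (3.7, 0.6), a distance of √(3.3² + 0.0²) ≈ 3.3.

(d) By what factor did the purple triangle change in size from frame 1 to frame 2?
1.6×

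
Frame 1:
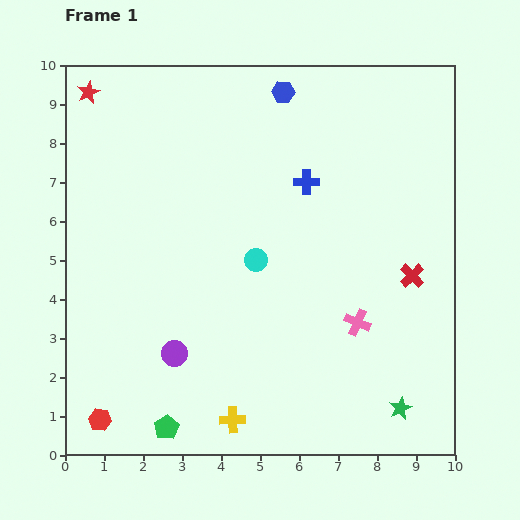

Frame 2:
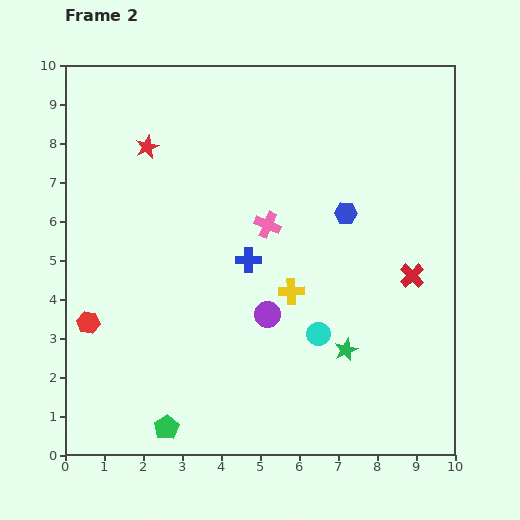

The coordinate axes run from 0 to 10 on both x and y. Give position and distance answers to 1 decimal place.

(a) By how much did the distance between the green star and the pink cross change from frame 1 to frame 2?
+1.3

Distance in frame 1: 2.5. Distance in frame 2: 3.8.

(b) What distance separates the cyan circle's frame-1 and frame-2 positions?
2.5

The cyan circle moved from (4.9, 5.0) to (6.5, 3.1), a distance of √(1.6² + 1.9²) ≈ 2.5.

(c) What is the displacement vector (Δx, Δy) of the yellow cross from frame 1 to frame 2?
(1.5, 3.3)

The yellow cross was at (4.3, 0.9) in frame 1 and (5.8, 4.2) in frame 2.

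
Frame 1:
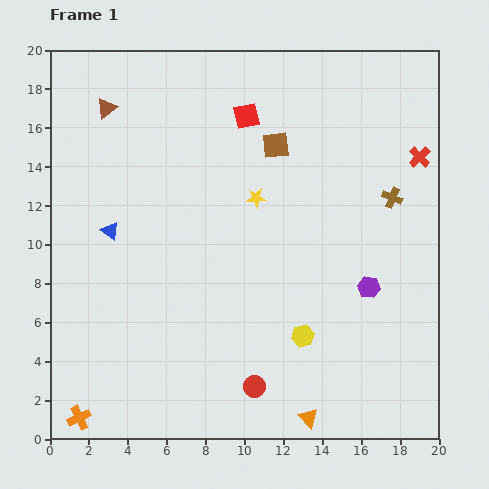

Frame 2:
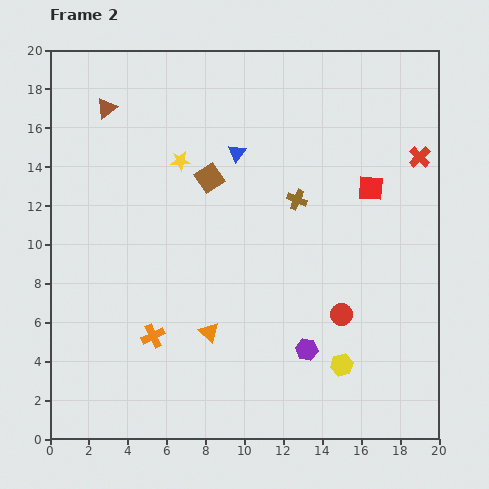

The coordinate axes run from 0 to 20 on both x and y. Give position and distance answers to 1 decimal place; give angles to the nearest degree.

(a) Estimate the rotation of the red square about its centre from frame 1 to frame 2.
16° clockwise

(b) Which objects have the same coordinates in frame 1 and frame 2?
the red cross, the brown triangle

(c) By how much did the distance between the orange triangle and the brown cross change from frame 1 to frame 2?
-3.9

Distance in frame 1: 12.1. Distance in frame 2: 8.2.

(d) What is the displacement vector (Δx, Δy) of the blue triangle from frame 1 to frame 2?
(6.5, 4.0)

The blue triangle was at (3.1, 10.7) in frame 1 and (9.6, 14.7) in frame 2.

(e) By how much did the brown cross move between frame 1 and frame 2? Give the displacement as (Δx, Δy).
(-4.9, -0.1)

The brown cross was at (17.6, 12.4) in frame 1 and (12.7, 12.3) in frame 2.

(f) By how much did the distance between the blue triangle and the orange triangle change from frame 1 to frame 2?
-4.7

Distance in frame 1: 14.0. Distance in frame 2: 9.3.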